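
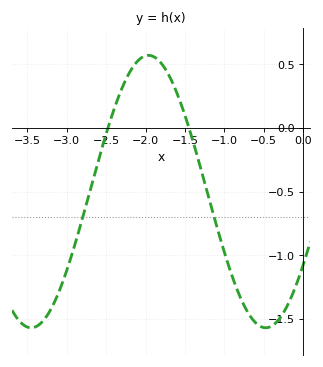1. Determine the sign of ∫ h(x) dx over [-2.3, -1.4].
positive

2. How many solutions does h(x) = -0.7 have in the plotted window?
2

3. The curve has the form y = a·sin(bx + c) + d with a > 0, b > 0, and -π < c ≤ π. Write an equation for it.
y = 1.07sin(2.11x - 0.572) - 0.5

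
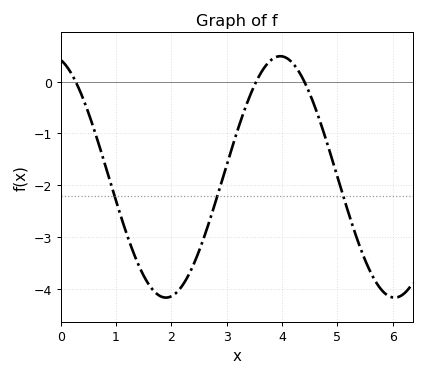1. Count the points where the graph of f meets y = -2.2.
3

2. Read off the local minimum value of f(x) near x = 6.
-4.17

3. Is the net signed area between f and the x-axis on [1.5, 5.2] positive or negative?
negative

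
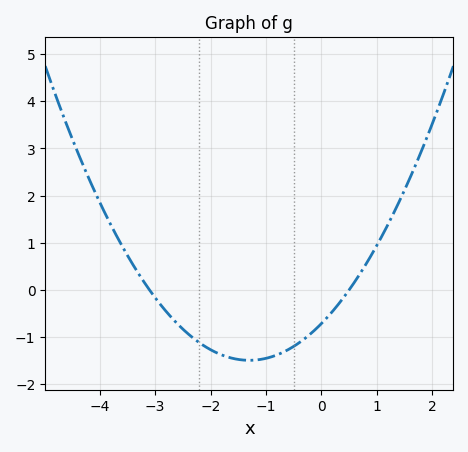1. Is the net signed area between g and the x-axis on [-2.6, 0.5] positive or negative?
negative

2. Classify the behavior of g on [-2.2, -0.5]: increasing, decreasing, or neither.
neither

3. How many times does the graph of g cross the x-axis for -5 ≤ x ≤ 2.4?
2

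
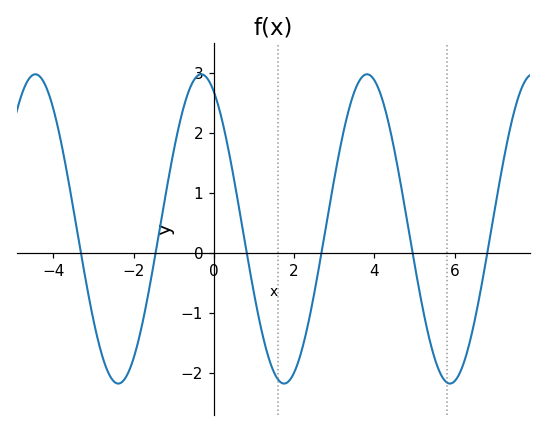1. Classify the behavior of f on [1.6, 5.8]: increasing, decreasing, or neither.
neither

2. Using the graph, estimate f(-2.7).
-1.9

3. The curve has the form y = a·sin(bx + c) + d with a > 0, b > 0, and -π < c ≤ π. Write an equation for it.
y = 2.58sin(1.5x + 2.1) + 0.4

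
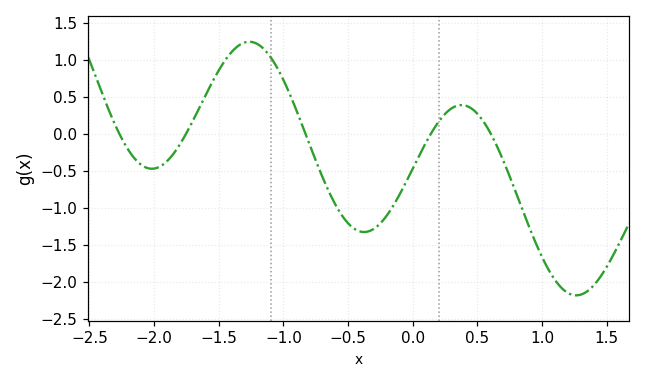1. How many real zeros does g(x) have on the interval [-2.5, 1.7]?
5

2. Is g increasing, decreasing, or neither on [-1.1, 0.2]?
neither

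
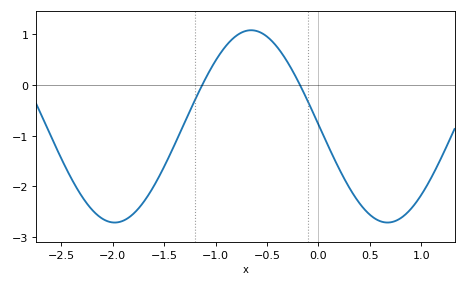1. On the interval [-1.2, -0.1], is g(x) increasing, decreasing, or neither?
neither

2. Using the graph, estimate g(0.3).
-2.03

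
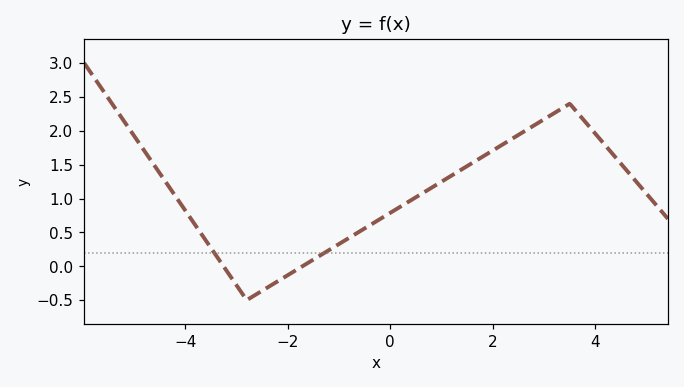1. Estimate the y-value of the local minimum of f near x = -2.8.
-0.5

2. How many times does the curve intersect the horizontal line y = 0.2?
2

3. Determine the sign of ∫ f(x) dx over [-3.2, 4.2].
positive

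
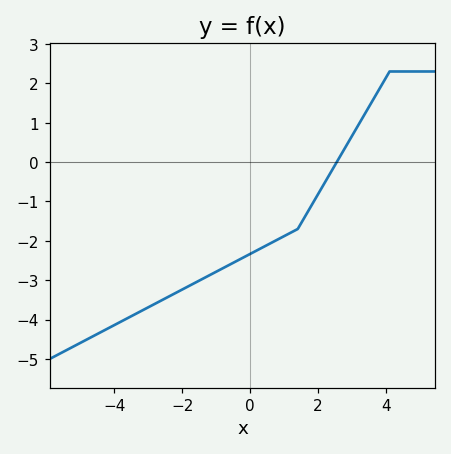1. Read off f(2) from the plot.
-0.811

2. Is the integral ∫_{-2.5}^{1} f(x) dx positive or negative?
negative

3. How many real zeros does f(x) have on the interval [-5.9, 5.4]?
1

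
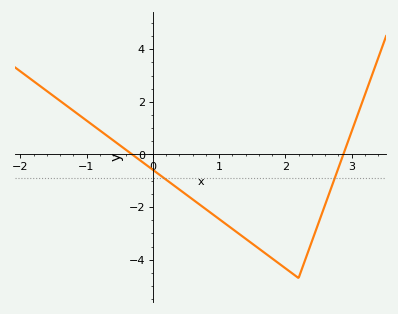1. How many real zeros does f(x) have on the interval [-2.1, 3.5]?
2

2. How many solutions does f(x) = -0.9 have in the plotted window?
2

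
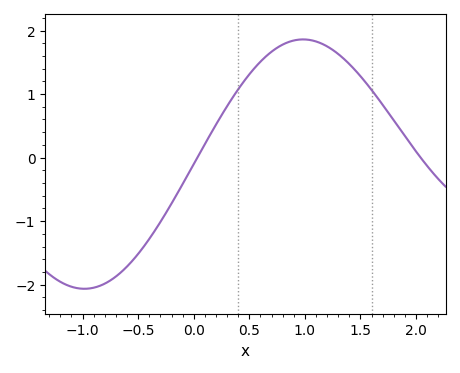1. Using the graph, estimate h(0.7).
1.67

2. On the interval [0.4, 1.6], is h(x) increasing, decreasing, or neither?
neither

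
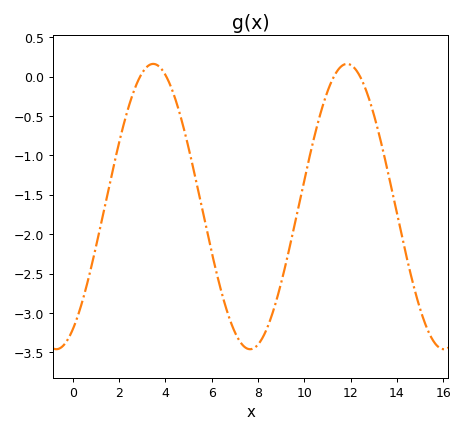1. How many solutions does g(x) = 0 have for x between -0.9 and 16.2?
4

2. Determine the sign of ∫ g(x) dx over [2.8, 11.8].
negative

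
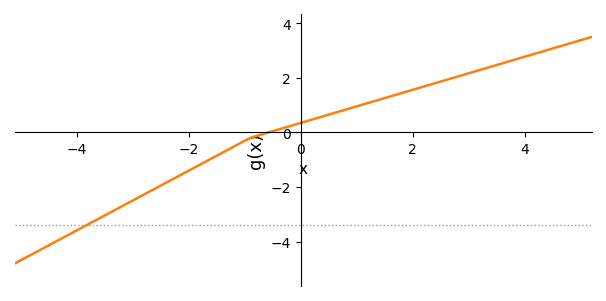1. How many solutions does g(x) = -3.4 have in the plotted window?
1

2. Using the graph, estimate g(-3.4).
-2.94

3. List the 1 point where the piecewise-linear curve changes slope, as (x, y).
(-0.9, -0.2)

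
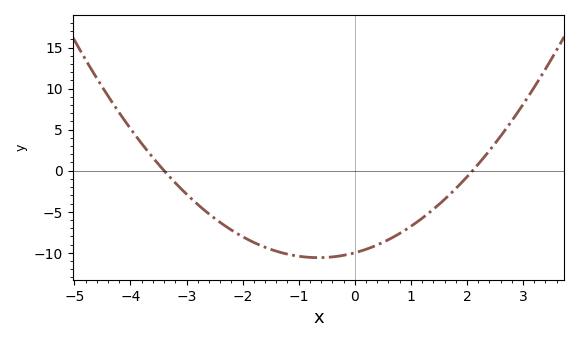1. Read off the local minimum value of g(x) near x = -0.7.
-10.6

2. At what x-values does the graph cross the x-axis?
-3.4, 2.1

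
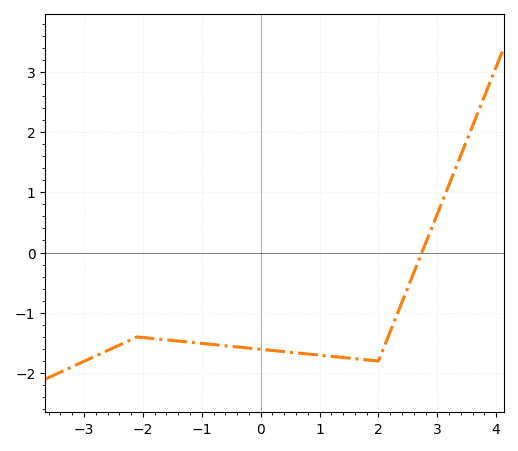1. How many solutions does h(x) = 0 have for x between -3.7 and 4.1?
1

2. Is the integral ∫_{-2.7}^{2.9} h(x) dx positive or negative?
negative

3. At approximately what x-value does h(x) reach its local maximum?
-2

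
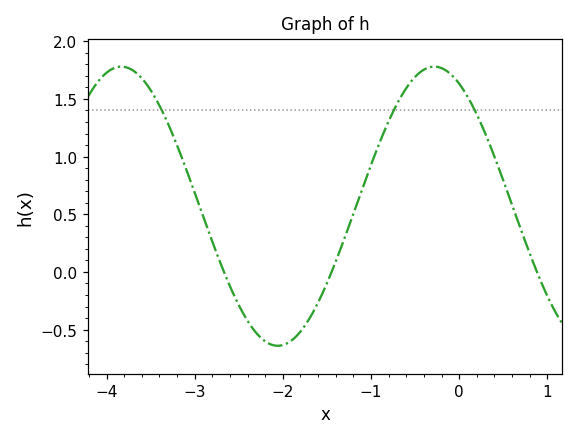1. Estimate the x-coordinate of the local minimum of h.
-2.1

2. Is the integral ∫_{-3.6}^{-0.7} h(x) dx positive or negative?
positive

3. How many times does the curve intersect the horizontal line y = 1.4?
3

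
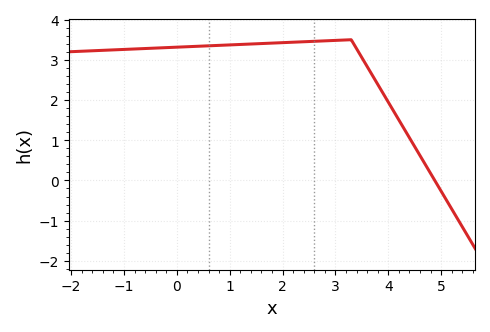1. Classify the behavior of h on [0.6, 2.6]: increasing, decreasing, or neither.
increasing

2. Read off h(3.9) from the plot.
2.2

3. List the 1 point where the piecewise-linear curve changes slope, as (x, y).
(3.3, 3.5)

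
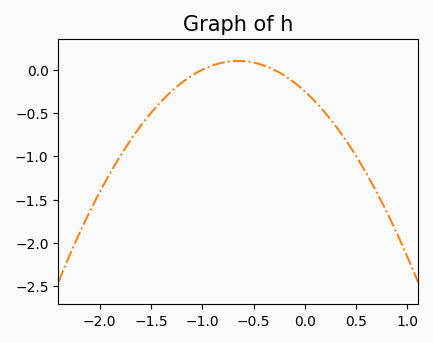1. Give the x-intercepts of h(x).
-1, -0.3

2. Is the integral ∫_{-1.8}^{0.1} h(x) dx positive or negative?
negative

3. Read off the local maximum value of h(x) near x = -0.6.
0.102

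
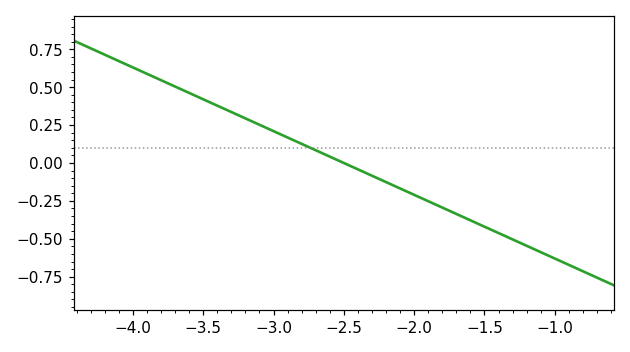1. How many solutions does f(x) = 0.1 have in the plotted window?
1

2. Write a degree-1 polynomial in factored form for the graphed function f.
y = -0.42(x + 2.5)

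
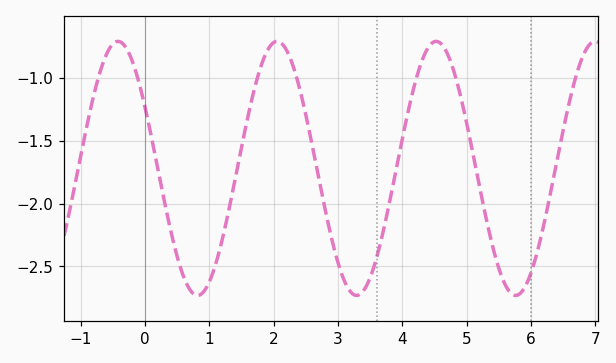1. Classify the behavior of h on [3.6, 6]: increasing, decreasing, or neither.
neither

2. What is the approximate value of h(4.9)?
-1.13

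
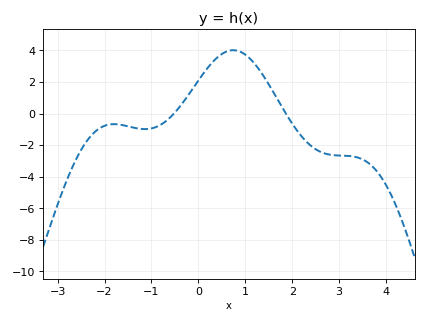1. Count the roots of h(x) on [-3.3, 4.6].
2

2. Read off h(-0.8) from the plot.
-0.705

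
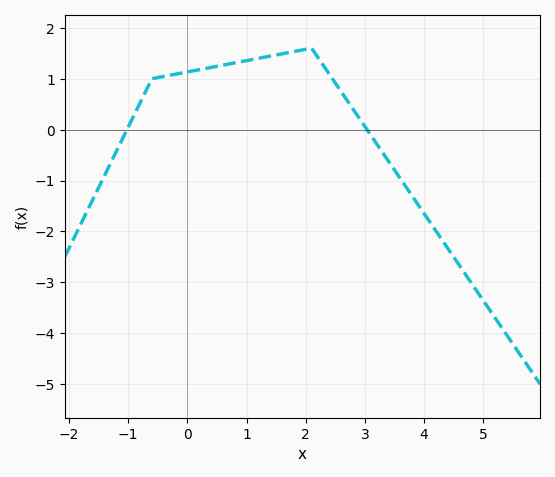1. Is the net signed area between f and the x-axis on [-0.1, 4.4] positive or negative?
positive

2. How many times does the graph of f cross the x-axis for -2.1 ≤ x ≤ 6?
2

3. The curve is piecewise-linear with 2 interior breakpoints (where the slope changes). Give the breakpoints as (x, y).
(-0.6, 1); (2.1, 1.6)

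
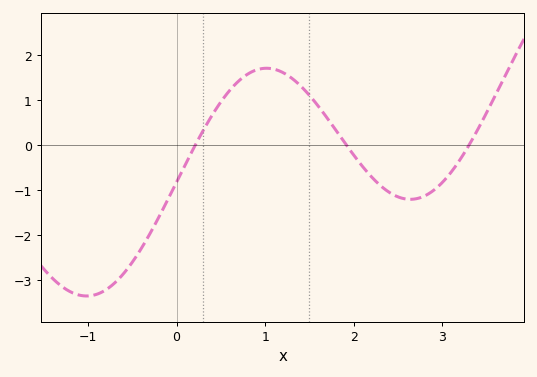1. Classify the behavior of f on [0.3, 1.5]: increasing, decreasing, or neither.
neither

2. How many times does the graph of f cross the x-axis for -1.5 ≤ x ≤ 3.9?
3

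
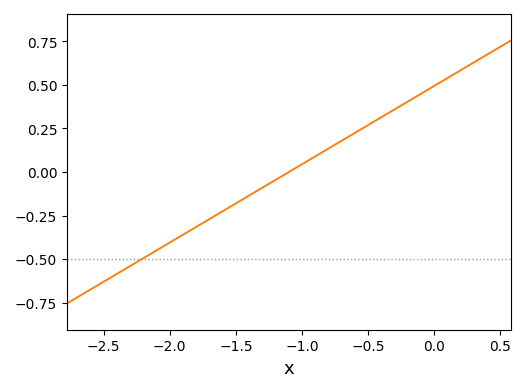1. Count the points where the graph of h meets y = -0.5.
1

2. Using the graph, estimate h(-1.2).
-0.045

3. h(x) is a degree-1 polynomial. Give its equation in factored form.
y = 0.45(x + 1.1)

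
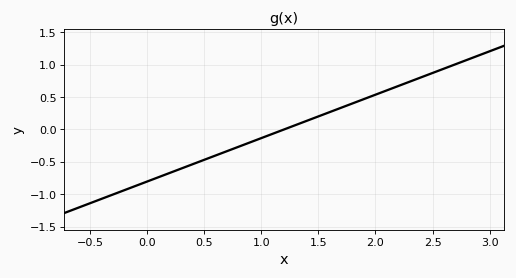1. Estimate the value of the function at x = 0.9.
-0.201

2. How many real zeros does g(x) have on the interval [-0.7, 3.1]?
1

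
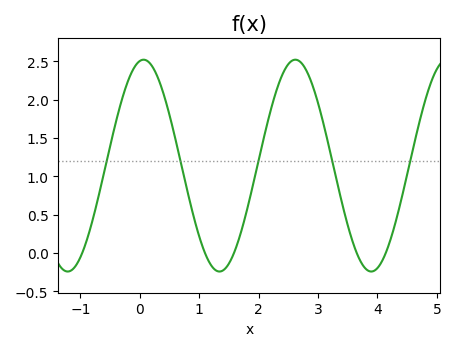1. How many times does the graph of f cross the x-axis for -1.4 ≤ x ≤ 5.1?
5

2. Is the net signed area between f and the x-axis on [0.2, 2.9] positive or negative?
positive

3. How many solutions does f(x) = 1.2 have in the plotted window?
5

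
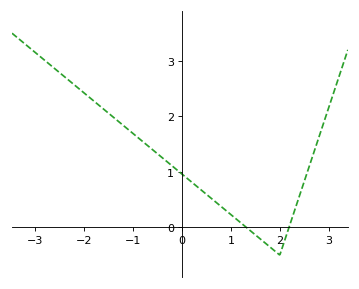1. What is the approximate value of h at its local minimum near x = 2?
-0.5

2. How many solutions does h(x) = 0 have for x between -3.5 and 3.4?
2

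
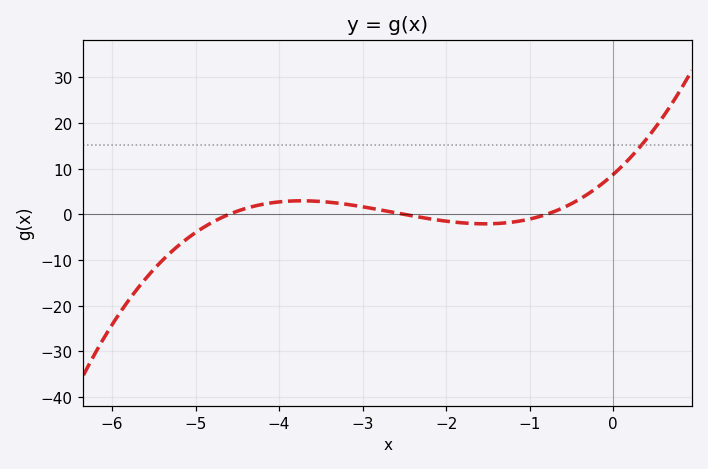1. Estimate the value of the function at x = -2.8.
1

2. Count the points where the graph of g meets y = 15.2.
1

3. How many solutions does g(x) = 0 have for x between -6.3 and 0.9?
3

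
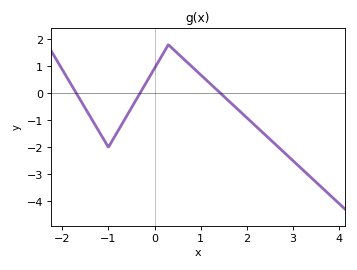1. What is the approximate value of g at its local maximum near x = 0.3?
1.8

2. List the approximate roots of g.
-1.7, -0.3, 1.4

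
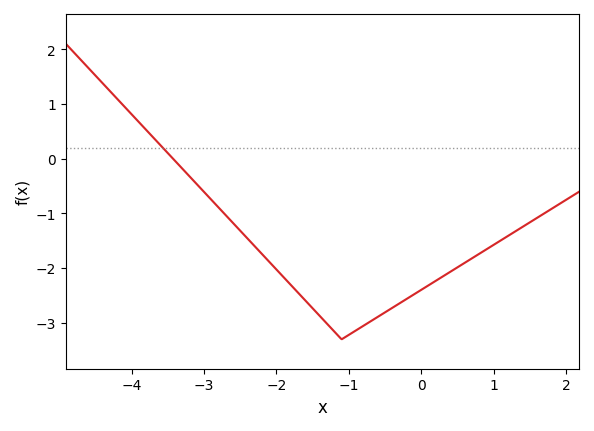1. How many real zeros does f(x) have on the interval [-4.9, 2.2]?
1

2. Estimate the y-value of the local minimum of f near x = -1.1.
-3.3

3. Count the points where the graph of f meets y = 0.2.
1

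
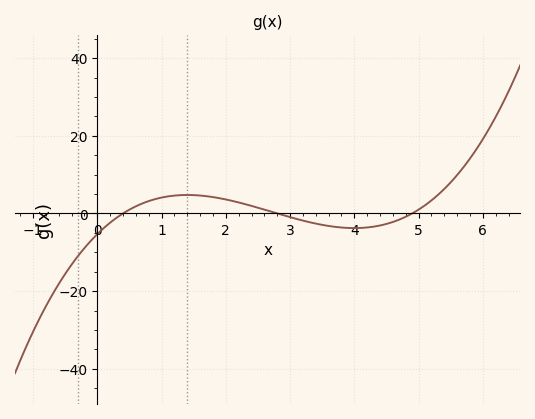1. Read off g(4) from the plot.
-4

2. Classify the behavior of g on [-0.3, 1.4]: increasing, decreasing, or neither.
increasing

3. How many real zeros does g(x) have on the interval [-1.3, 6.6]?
3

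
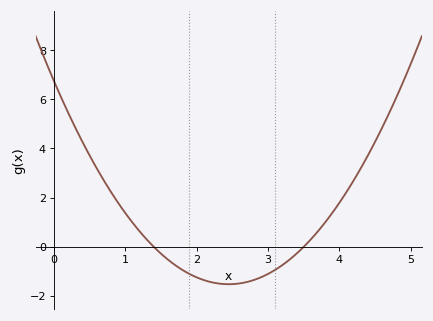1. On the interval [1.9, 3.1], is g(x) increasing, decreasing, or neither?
neither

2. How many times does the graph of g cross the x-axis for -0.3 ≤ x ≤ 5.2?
2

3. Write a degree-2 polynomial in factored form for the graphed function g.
y = 1.38(x - 1.4)(x - 3.5)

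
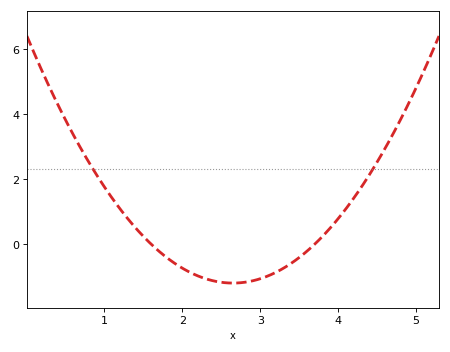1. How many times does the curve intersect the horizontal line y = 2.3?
2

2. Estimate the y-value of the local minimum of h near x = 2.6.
-1.2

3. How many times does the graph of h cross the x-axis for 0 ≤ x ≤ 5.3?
2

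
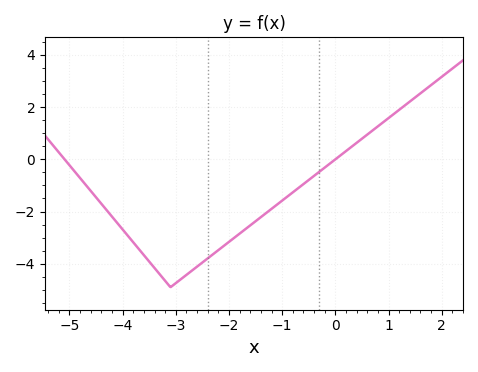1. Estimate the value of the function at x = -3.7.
-3.4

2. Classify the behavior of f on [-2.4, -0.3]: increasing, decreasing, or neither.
increasing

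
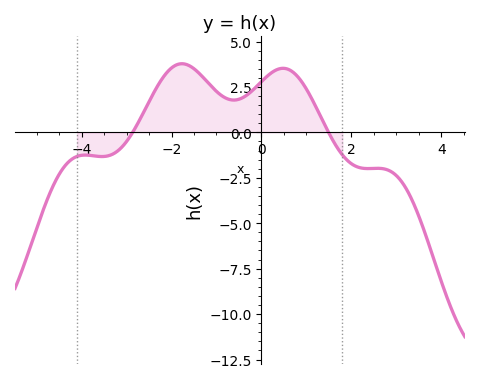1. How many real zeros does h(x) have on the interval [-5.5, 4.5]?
2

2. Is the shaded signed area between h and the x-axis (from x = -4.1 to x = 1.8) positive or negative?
positive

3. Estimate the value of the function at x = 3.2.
-3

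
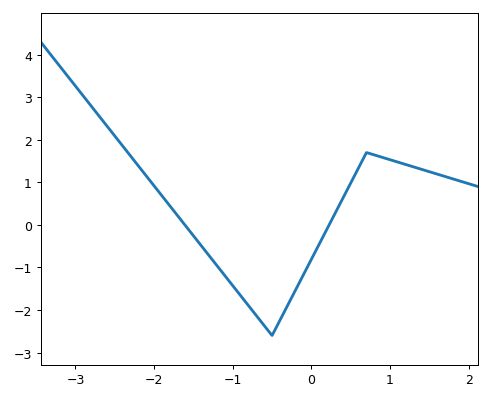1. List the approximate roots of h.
-1.6, 0.2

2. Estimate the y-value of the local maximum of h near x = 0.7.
1.7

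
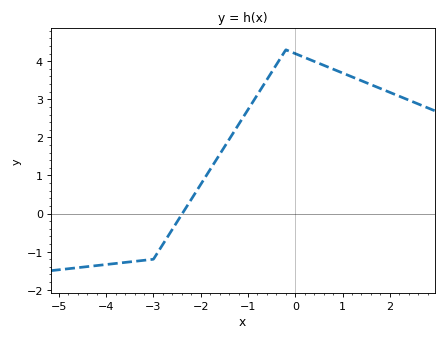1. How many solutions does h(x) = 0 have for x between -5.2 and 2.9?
1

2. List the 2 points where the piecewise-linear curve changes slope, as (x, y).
(-3, -1.2); (-0.2, 4.3)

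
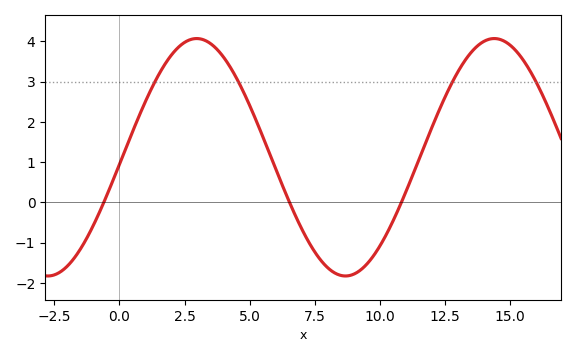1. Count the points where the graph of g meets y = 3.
4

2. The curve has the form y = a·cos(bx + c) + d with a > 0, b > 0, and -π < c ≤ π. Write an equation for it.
y = 2.95cos(0.55x - 1.6) + 1.12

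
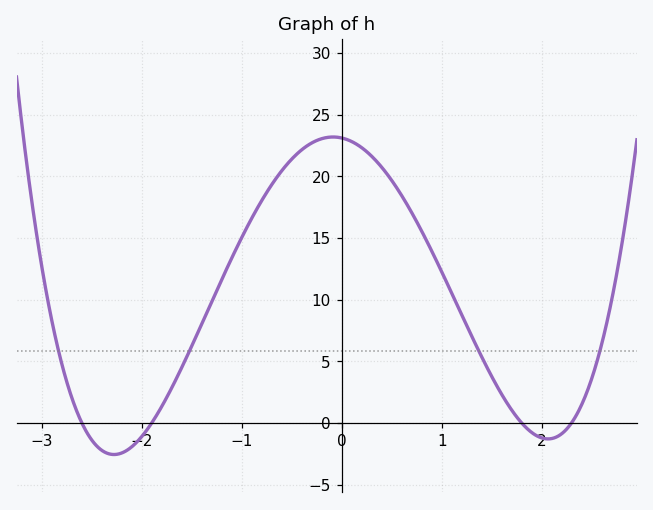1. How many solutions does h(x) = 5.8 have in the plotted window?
4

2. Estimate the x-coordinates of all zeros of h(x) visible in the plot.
-2.6, -1.9, 1.8, 2.3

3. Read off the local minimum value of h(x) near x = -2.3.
-2.57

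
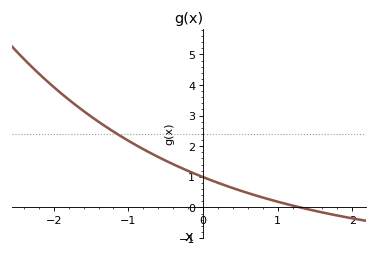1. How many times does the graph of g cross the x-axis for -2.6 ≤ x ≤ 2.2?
1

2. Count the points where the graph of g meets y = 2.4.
1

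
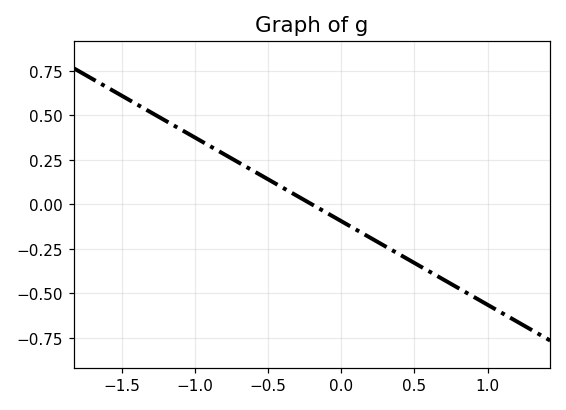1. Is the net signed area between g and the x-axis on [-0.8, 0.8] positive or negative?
negative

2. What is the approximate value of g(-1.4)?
0.564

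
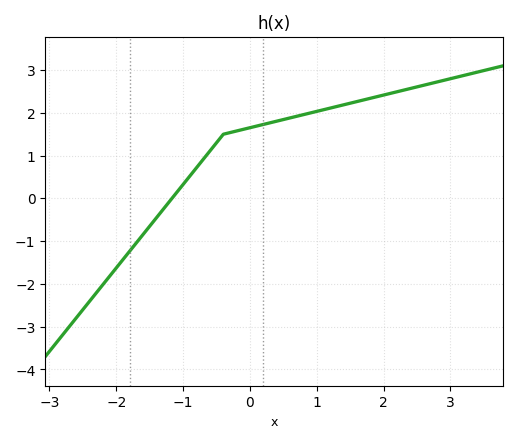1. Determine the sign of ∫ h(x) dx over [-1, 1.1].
positive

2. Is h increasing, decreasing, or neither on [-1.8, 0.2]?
increasing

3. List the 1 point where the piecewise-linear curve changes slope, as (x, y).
(-0.4, 1.5)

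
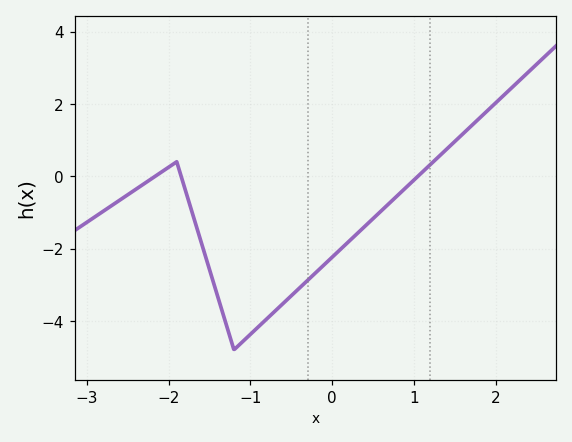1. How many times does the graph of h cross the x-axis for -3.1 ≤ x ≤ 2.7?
3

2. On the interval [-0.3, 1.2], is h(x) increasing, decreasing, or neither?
increasing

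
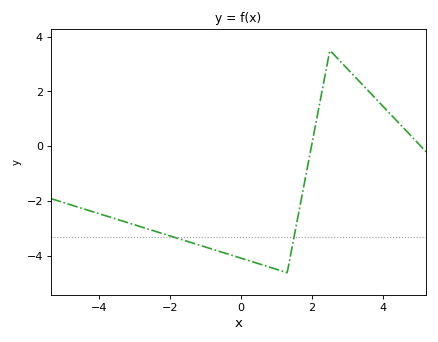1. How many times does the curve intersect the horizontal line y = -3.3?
2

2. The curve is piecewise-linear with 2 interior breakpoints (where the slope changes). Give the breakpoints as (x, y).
(1.3, -4.6); (2.5, 3.5)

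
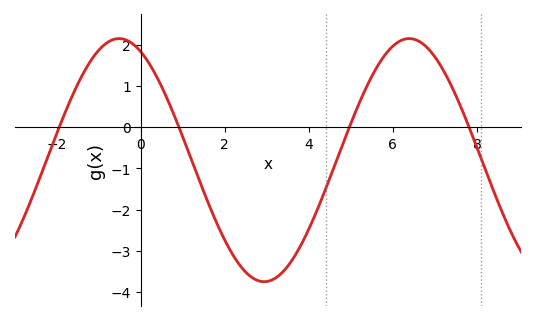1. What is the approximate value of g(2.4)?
-3.4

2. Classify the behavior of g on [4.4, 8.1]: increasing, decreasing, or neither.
neither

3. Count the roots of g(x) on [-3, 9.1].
4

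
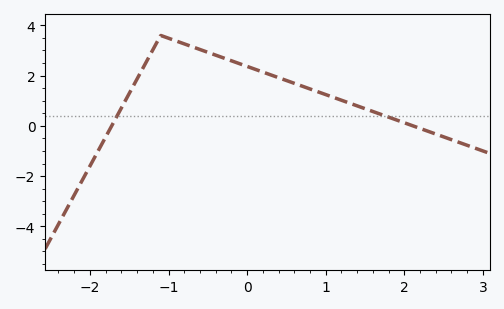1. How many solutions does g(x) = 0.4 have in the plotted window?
2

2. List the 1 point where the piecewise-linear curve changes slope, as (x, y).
(-1.1, 3.6)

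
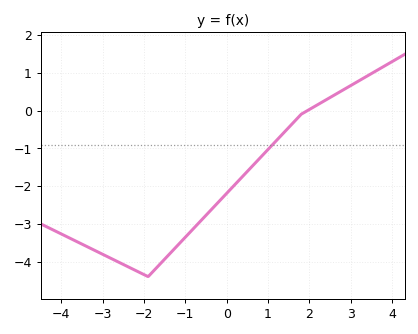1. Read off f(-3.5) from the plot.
-3.54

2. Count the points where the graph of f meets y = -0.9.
1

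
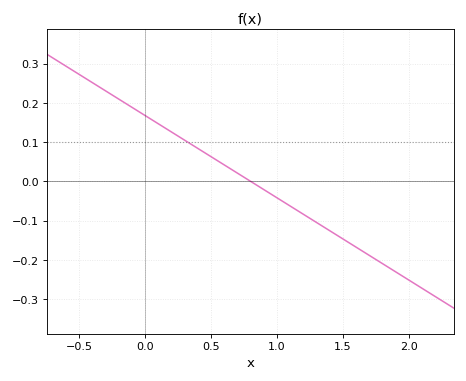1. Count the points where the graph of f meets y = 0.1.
1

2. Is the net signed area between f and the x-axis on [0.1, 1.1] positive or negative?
positive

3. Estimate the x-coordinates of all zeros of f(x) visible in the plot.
0.8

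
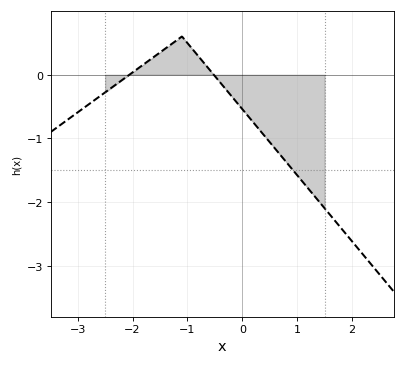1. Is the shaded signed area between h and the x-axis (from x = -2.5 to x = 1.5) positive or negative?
negative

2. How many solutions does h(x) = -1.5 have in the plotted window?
1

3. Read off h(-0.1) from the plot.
-0.438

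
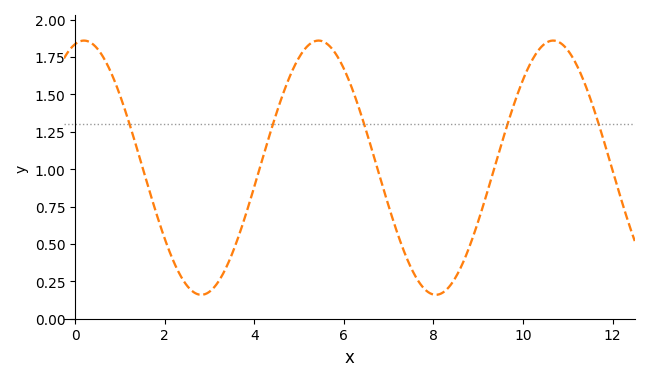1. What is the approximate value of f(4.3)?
1.19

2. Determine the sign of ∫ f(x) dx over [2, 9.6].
positive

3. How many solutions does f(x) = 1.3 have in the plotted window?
5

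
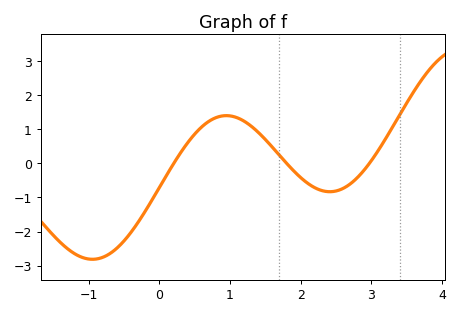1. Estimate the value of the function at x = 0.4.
0.603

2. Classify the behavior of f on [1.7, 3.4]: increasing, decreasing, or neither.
neither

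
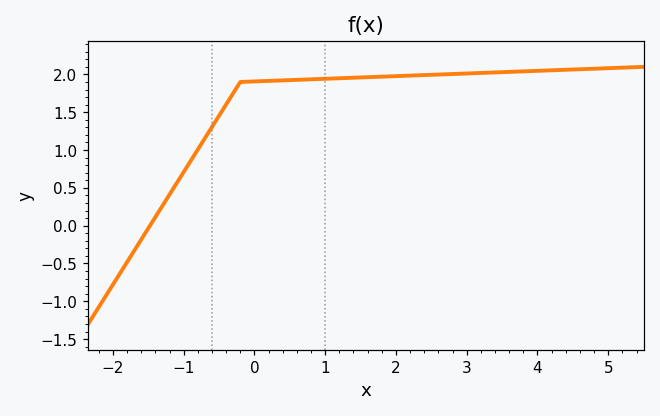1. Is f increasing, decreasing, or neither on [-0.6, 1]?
increasing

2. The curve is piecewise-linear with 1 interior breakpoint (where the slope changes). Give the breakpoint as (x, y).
(-0.2, 1.9)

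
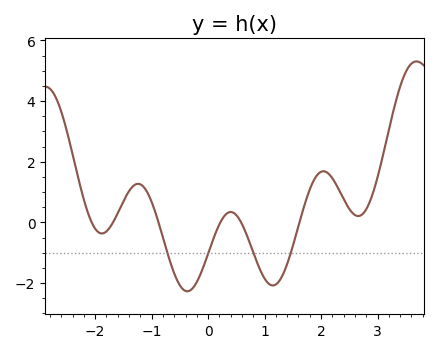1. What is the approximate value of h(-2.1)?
0.17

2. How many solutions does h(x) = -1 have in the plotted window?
4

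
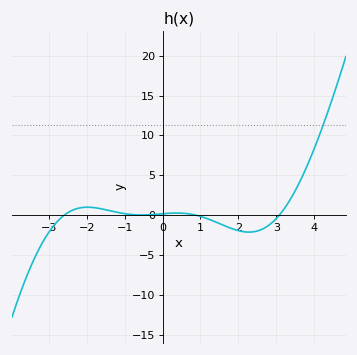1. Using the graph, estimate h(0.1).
0.211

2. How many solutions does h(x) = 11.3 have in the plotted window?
1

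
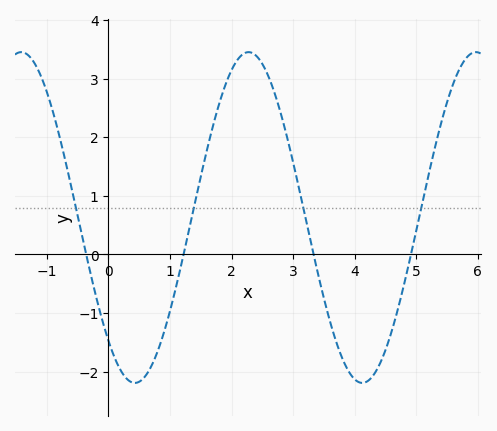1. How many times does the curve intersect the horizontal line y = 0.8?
4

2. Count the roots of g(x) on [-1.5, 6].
4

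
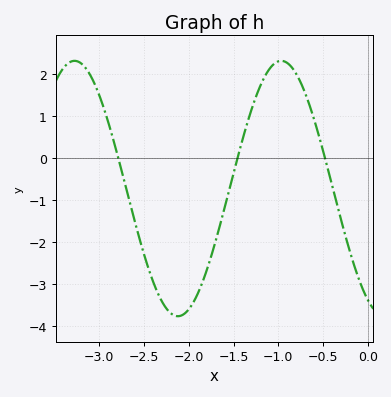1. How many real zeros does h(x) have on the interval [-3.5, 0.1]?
3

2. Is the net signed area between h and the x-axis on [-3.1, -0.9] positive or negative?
negative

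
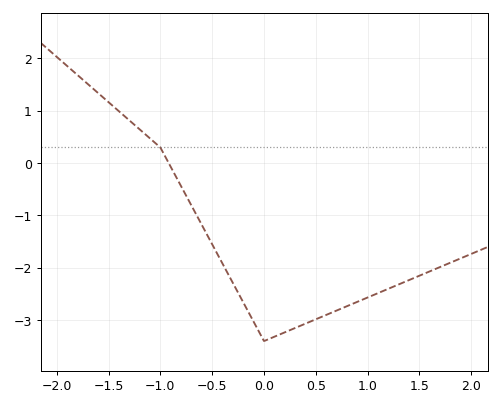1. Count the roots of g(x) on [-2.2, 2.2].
1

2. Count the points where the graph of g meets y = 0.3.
1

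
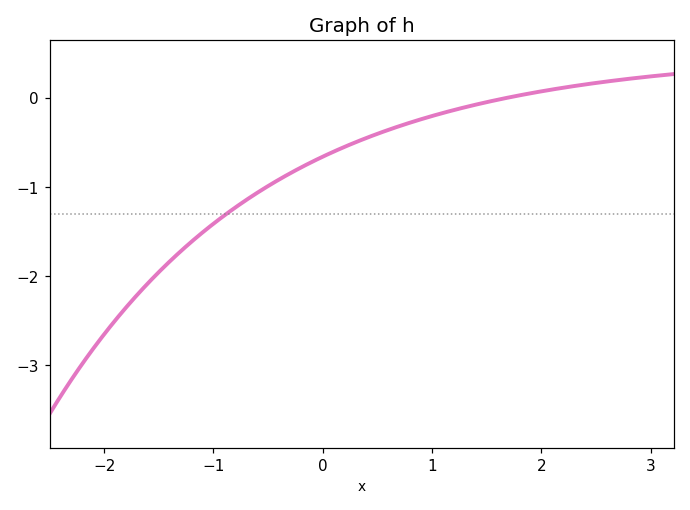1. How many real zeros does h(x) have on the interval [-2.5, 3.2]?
1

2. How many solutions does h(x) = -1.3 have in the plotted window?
1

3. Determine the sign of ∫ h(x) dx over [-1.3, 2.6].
negative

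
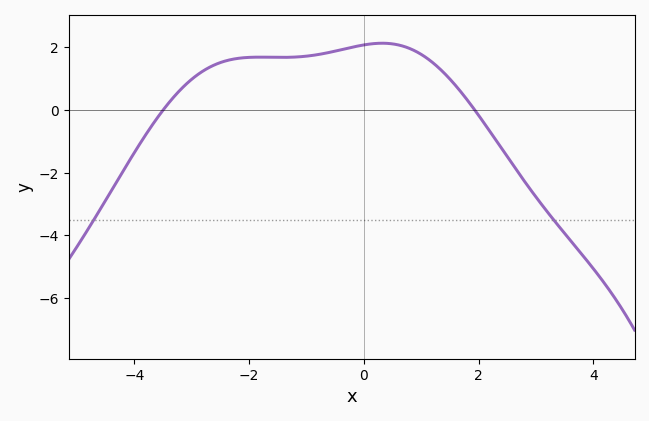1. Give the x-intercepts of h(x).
-3.5, 1.93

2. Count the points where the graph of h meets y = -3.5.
2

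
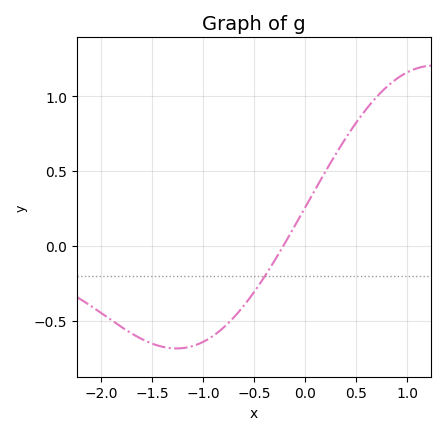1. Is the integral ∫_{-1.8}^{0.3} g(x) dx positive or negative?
negative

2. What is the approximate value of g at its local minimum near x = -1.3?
-0.686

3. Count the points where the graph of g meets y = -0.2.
1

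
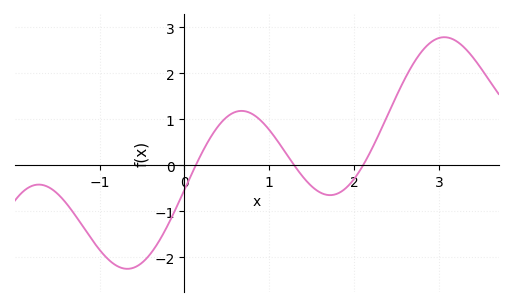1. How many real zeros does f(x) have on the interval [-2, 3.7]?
3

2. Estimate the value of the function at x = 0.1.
-0.134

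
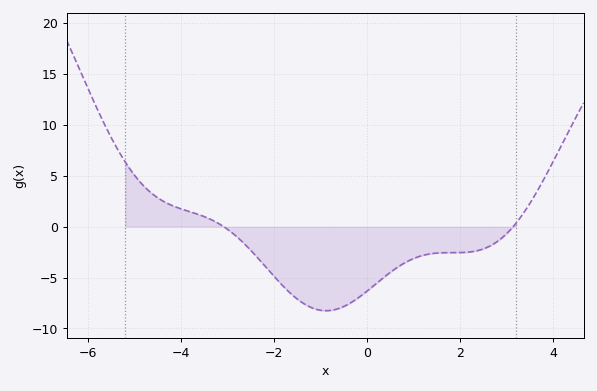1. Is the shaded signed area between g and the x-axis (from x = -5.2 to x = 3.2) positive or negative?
negative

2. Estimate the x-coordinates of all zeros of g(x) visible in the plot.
-3, 3.2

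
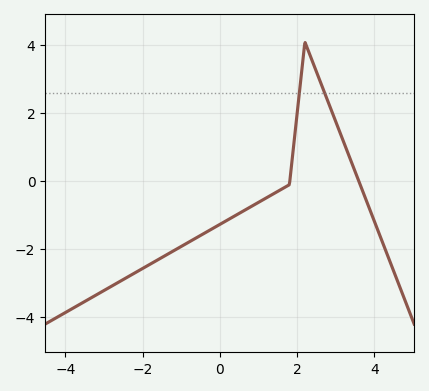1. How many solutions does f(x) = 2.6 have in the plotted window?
2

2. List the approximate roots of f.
1.8, 3.6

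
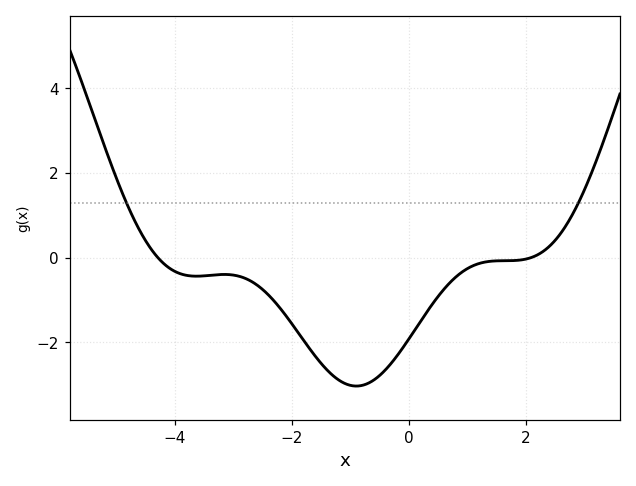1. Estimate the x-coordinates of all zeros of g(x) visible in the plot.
-4.28, 2.08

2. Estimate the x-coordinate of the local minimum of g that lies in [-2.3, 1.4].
-0.898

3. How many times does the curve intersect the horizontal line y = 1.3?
2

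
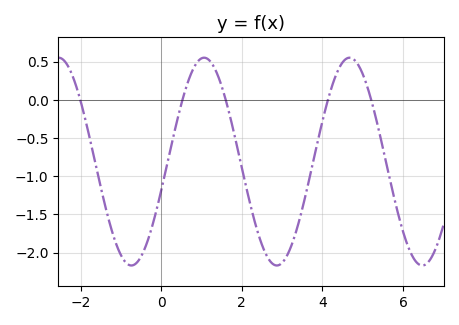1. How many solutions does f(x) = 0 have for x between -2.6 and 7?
5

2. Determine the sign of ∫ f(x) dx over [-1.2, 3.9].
negative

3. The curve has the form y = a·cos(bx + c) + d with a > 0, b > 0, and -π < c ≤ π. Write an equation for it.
y = 1.36cos(1.74x - 1.85) - 0.81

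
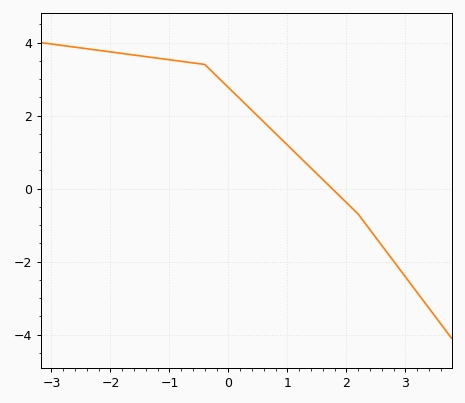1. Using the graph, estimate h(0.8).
1.51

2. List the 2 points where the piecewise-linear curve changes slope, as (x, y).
(-0.4, 3.4); (2.2, -0.7)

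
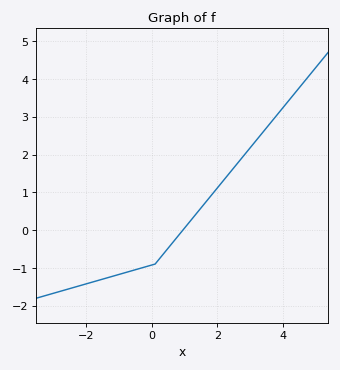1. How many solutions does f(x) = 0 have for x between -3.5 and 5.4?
1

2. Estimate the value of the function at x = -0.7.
-1.1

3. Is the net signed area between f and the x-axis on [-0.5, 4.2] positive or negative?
positive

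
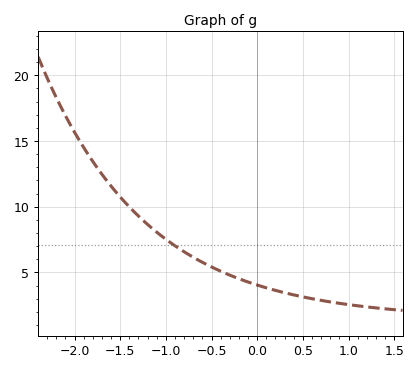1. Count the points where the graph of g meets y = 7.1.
1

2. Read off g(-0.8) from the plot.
6.5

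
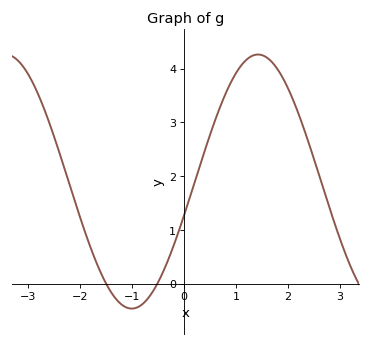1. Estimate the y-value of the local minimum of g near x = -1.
-0.46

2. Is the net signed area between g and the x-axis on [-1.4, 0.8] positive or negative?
positive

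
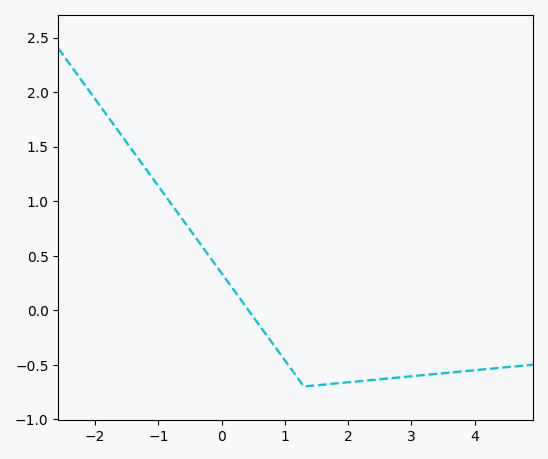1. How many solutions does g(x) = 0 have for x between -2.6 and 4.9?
1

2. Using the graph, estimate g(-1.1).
1.22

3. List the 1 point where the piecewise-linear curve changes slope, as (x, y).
(1.3, -0.7)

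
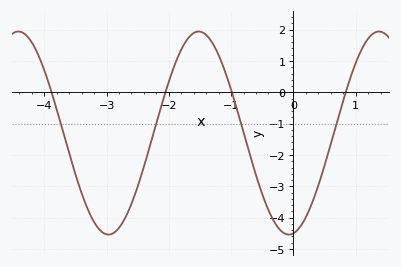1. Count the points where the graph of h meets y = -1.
4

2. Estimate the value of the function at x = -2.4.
-2.37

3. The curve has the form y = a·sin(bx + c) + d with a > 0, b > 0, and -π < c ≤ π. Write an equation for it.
y = 3.24sin(2.17x - 1.41) - 1.3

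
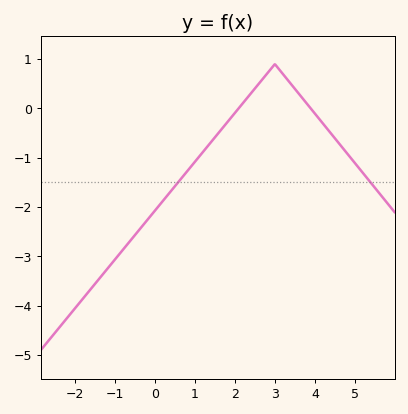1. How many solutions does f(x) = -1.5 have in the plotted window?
2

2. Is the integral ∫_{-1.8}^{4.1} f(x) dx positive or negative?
negative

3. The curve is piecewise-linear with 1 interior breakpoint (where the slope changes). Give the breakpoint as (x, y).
(3, 0.9)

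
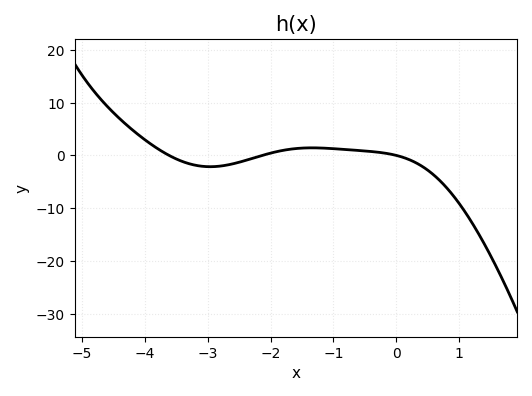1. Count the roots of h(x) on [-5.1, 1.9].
3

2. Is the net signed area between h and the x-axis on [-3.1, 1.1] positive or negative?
negative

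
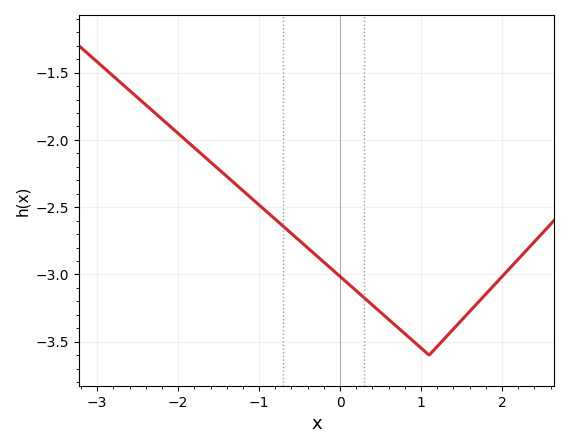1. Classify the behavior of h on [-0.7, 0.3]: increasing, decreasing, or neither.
decreasing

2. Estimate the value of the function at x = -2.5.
-1.69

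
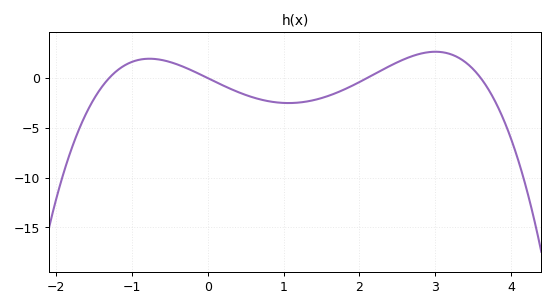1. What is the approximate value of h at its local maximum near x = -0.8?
2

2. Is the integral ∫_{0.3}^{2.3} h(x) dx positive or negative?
negative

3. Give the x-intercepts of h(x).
-1.3, 0, 2.1, 3.6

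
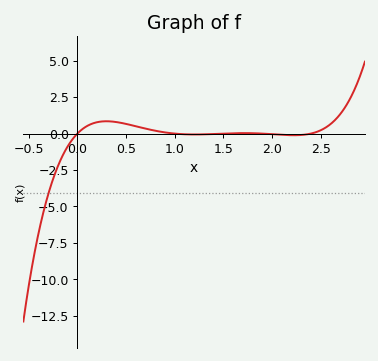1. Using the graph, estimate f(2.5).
0.225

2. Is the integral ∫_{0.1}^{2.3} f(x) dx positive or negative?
positive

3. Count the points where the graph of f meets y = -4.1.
1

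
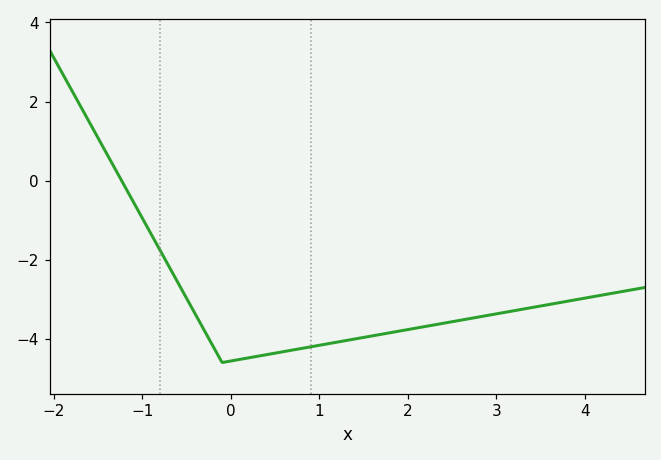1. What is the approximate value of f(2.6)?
-3.53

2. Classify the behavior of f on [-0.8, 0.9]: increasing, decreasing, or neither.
neither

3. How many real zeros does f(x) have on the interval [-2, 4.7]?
1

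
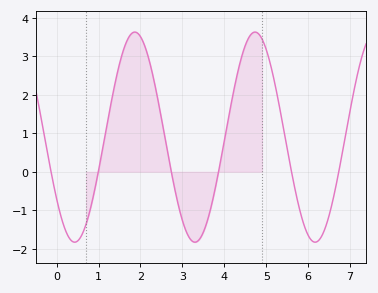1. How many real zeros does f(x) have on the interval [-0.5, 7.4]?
6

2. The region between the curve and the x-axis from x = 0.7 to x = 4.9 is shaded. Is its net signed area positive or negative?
positive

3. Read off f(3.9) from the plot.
0.215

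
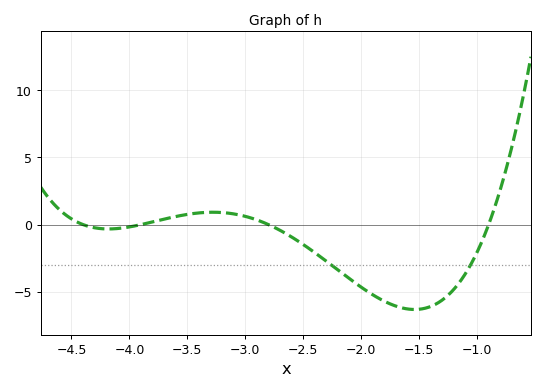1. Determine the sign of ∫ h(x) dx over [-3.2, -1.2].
negative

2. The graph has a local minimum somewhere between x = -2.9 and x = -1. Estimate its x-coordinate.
-1.54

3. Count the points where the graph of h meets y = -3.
2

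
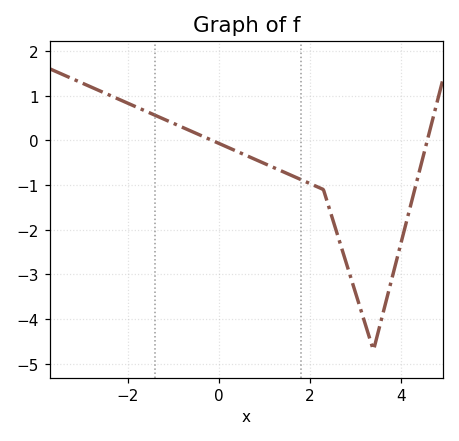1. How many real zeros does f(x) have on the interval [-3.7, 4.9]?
2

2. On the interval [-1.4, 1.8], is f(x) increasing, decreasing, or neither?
decreasing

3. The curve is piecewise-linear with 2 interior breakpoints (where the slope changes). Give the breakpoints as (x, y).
(2.3, -1.1); (3.4, -4.7)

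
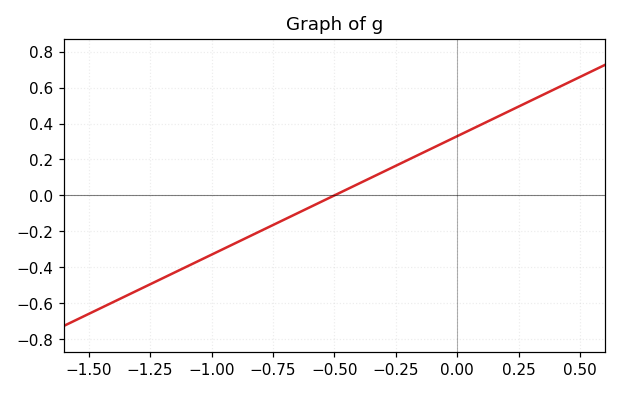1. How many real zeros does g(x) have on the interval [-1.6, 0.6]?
1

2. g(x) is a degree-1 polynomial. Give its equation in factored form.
y = 0.66(x + 0.5)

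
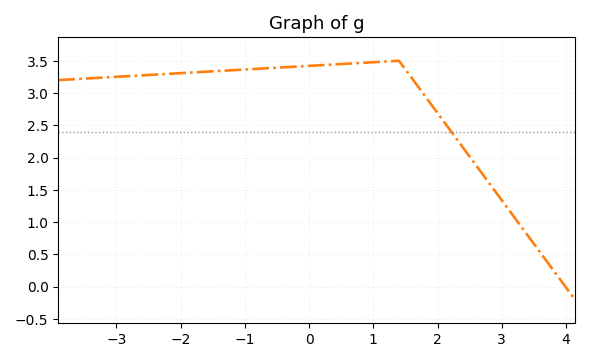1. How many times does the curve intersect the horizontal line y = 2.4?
1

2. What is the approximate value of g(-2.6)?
3.25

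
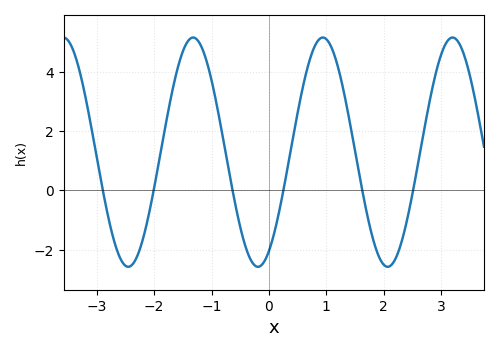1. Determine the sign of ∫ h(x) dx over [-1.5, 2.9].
positive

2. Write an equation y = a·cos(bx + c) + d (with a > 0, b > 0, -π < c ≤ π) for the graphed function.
y = 3.86cos(2.78x - 2.61) + 1.29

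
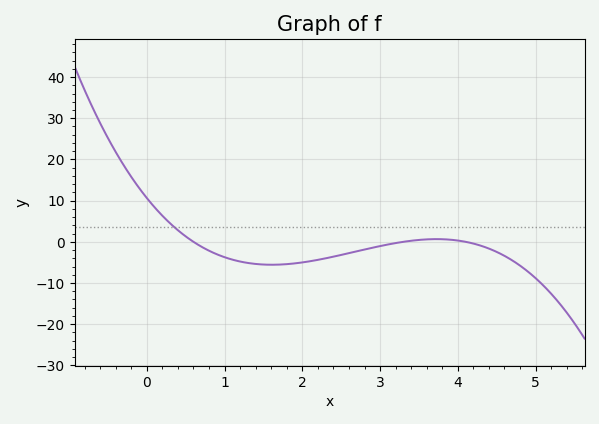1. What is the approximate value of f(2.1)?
-4.72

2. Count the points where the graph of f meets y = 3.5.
1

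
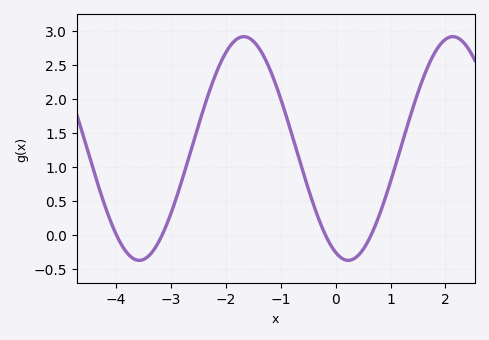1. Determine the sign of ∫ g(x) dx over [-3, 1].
positive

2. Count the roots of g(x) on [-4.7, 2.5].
4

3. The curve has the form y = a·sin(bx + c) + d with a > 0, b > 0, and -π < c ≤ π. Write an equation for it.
y = 1.64sin(1.65x - 1.95) + 1.27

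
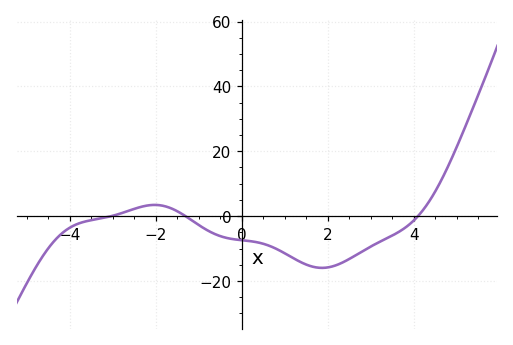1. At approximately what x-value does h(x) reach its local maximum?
-2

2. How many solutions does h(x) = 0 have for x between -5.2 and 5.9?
3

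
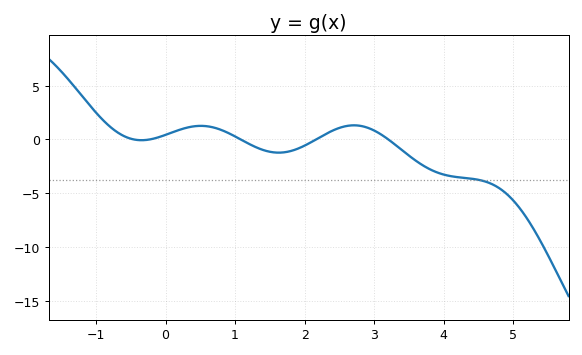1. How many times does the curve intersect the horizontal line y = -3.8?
1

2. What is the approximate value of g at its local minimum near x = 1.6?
-1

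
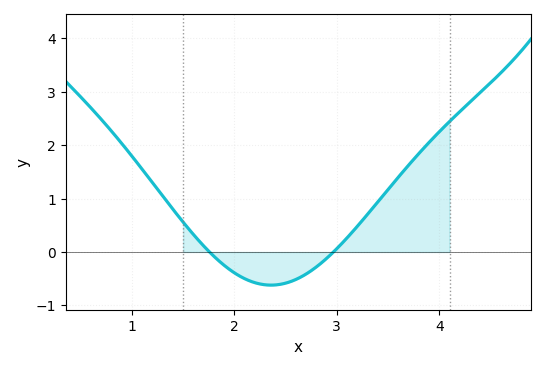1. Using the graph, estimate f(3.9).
2.1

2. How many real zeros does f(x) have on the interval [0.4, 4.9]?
2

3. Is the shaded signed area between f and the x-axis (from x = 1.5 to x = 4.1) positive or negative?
positive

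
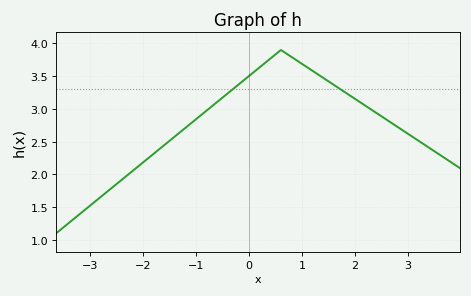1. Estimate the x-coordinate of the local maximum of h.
0.6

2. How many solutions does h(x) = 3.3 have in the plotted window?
2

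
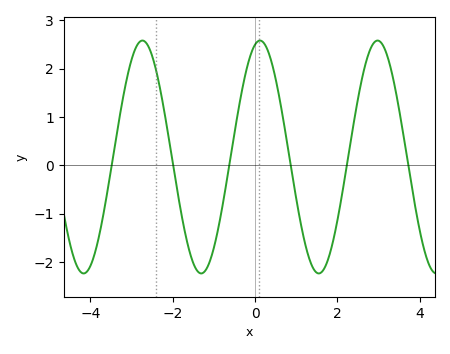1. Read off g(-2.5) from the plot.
2.3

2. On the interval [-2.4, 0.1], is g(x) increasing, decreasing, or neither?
neither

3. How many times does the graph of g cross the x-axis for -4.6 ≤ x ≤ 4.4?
6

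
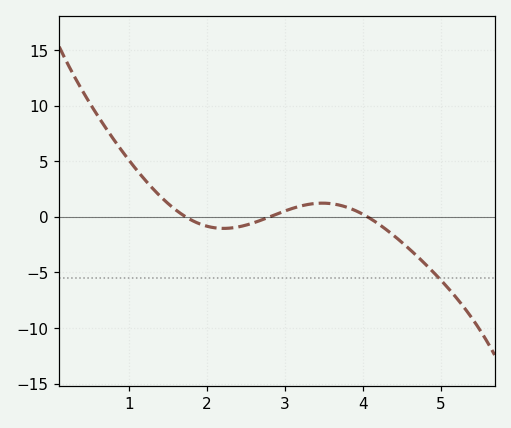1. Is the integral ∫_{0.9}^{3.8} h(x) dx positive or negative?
positive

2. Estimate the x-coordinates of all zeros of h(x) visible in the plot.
1.73, 2.8, 4.06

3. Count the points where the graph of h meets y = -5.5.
1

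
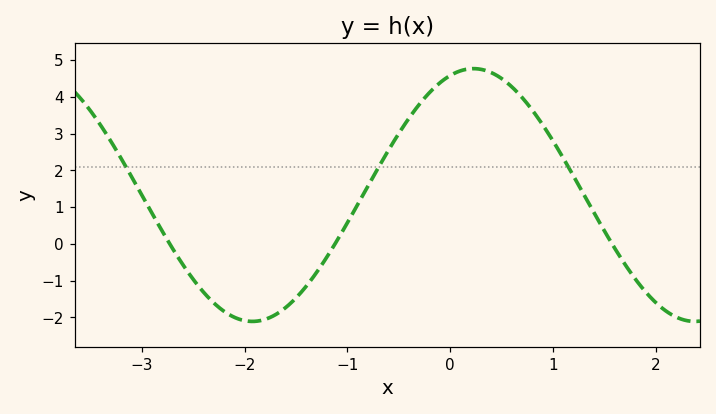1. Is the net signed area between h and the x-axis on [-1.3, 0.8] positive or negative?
positive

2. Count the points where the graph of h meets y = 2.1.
3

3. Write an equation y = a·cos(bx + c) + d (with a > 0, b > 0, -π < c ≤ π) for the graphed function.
y = 3.44cos(1.5x - 0.33) + 1.33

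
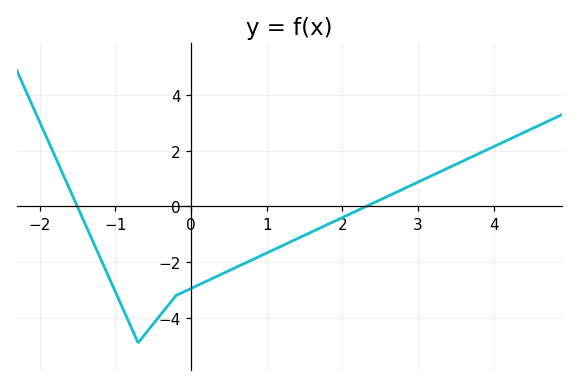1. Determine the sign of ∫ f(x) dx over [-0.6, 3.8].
negative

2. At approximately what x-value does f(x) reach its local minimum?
-0.7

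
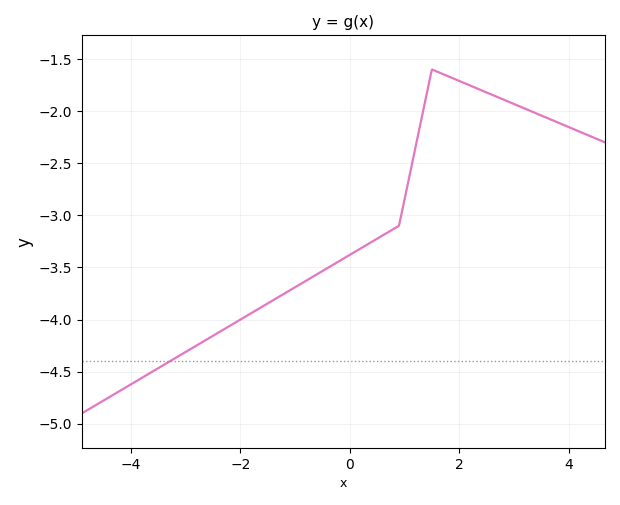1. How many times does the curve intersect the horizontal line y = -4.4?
1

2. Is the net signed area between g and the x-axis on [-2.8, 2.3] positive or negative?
negative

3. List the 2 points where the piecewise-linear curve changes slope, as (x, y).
(0.9, -3.1); (1.5, -1.6)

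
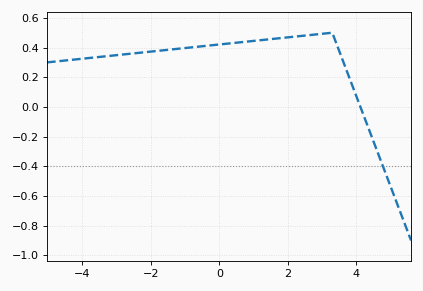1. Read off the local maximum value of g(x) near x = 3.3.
0.5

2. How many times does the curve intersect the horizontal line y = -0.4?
1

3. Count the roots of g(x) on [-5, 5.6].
1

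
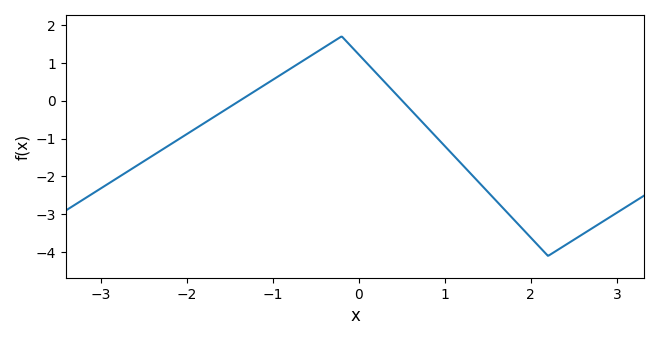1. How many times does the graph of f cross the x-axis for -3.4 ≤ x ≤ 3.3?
2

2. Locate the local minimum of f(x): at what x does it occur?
2.2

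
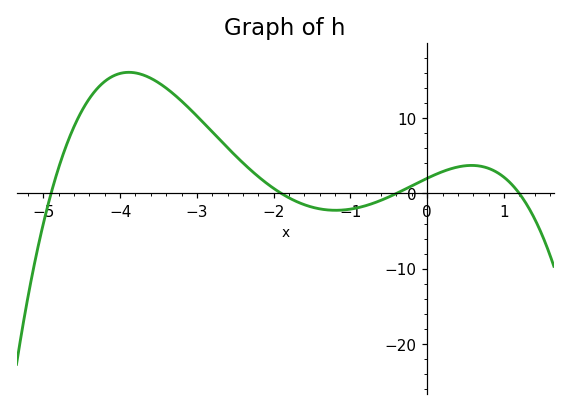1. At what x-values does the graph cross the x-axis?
-4.9, -1.9, -0.4, 1.2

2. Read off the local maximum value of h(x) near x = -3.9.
16.1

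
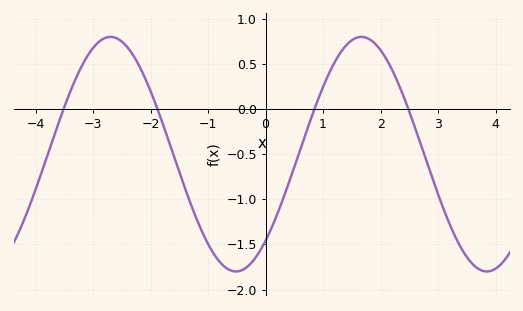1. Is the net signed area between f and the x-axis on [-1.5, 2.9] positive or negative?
negative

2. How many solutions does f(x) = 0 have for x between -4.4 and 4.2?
4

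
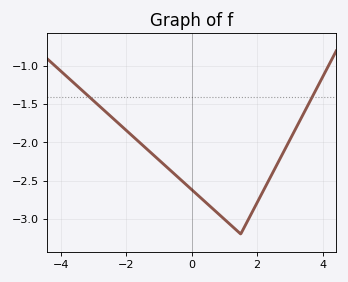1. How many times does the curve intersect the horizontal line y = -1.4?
2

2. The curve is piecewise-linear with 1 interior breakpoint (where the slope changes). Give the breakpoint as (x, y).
(1.5, -3.2)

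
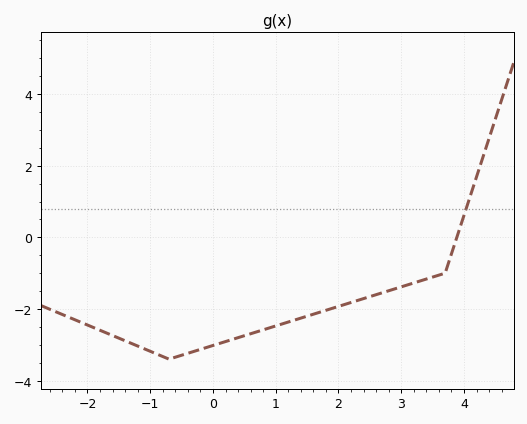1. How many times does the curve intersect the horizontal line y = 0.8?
1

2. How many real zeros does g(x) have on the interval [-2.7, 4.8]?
1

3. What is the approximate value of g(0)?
-3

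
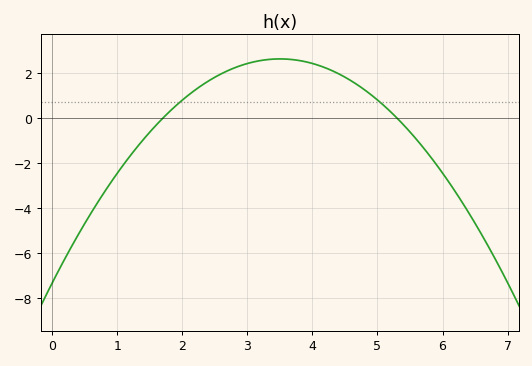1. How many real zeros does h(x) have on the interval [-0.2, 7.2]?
2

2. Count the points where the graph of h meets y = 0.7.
2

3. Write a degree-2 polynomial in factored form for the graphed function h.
y = -0.81(x - 1.7)(x - 5.3)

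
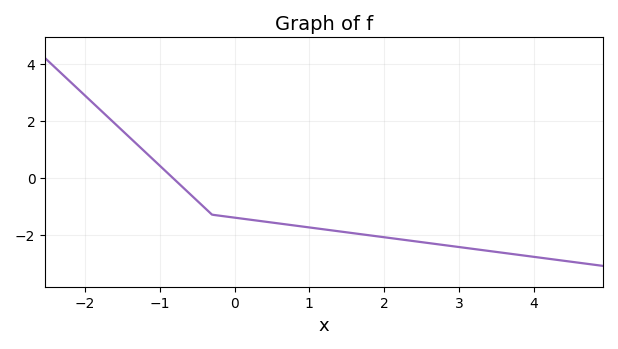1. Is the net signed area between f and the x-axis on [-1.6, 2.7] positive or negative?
negative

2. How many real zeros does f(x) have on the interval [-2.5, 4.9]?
1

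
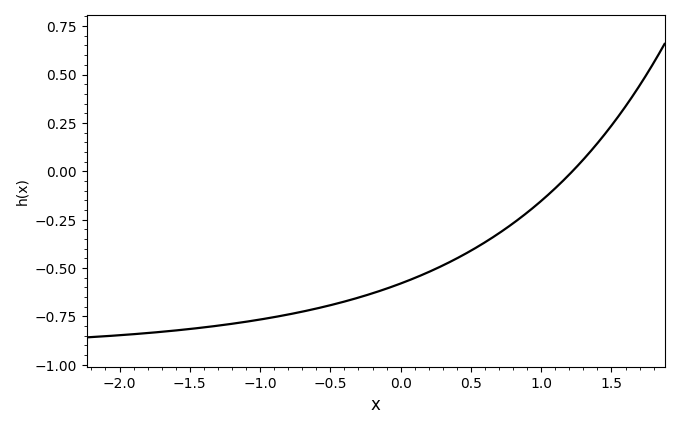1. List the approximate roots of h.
1.22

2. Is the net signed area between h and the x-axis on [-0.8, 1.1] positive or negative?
negative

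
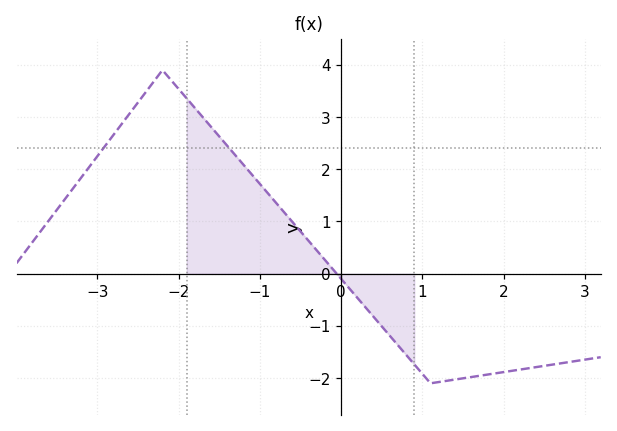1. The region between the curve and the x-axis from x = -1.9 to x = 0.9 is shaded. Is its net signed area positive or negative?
positive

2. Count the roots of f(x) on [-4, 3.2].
1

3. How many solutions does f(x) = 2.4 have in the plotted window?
2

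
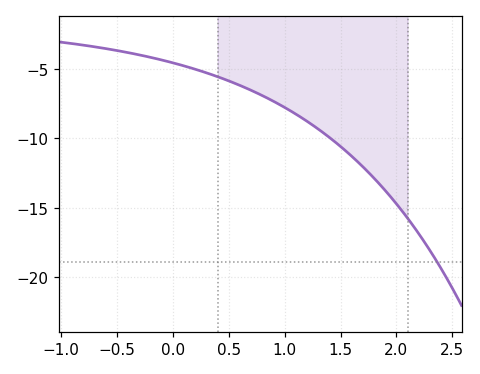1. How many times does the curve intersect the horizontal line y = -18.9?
1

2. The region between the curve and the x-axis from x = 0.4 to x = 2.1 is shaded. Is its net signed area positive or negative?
negative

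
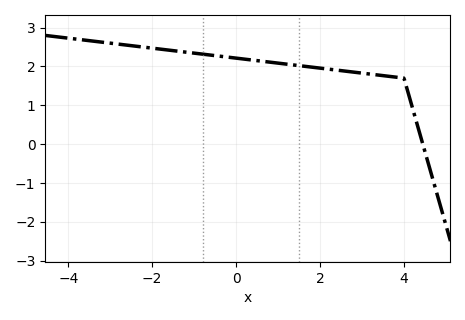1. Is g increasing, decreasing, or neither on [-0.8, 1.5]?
decreasing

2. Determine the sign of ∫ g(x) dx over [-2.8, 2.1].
positive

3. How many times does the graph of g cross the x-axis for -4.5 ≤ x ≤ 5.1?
1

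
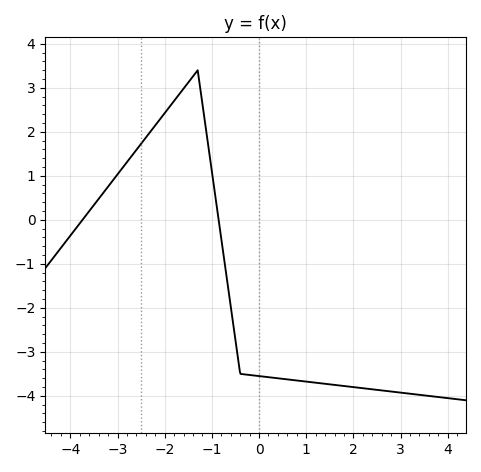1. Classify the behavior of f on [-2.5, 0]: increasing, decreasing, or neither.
neither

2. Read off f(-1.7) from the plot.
2.84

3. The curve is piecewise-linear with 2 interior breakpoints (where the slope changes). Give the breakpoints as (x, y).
(-1.3, 3.4); (-0.4, -3.5)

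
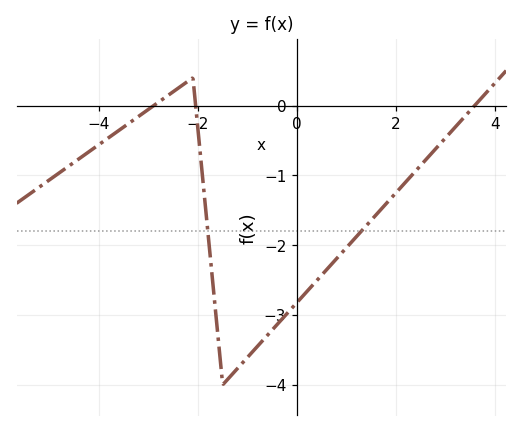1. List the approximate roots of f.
-2.89, -2.05, 3.58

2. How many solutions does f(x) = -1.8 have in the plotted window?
2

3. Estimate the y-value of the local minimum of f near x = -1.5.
-4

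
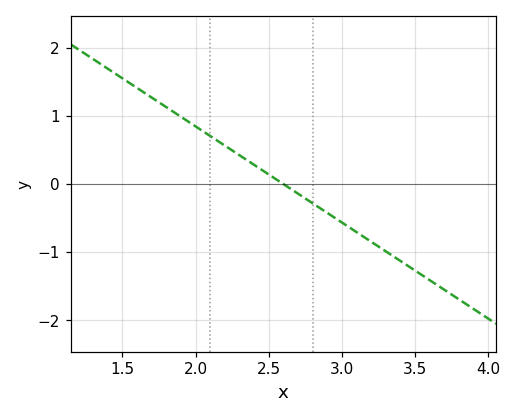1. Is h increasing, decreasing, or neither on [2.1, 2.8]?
decreasing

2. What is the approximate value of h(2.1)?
0.705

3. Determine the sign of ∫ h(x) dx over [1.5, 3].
positive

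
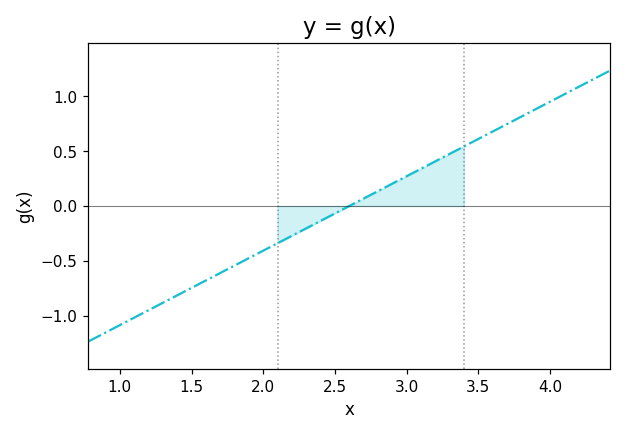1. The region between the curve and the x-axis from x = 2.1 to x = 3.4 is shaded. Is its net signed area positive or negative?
positive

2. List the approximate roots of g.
2.6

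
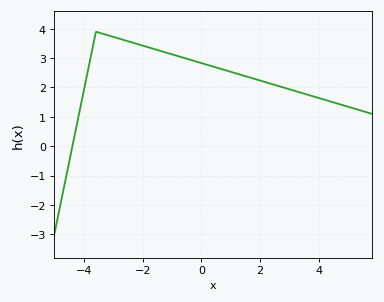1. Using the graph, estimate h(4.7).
1.44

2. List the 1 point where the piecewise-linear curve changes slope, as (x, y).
(-3.6, 3.9)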